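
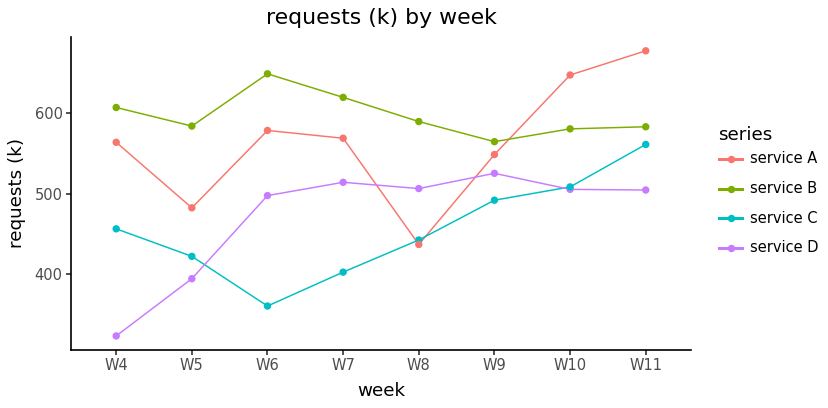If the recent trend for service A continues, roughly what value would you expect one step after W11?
≈ 775

Last three: 550, 650, 700 → slope ≈ 75/step → next ≈ 775.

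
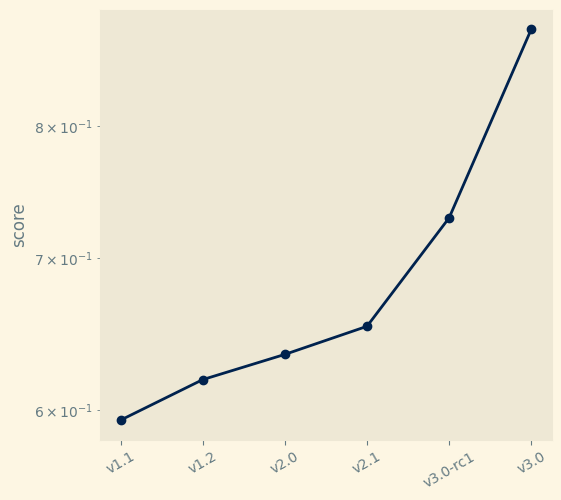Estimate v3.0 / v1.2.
v3.0 ≈ 0.90, v1.2 ≈ 0.60; 0.90/0.60 ≈ 1.5.

≈ 1.5×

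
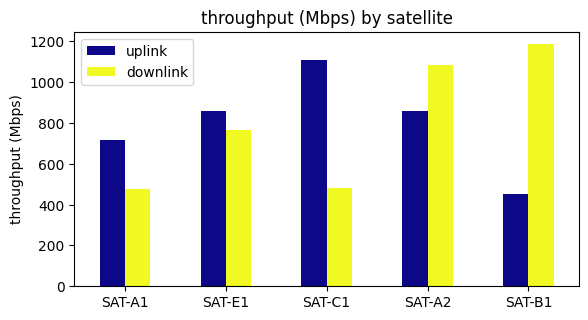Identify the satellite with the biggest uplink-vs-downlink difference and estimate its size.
SAT-B1, ≈ 700 Mbps

SAT-B1: uplink ≈ 500, downlink ≈ 1200 → gap ≈ 700. Next-largest (SAT-C1) is only ≈ 600.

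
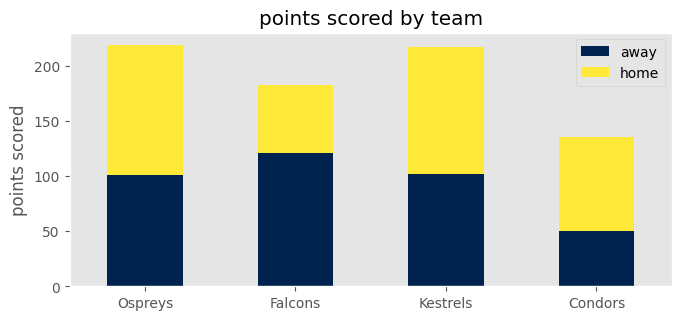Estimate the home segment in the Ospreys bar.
≈ 120

home top ≈ 220, bottom ≈ 100; segment ≈ 120.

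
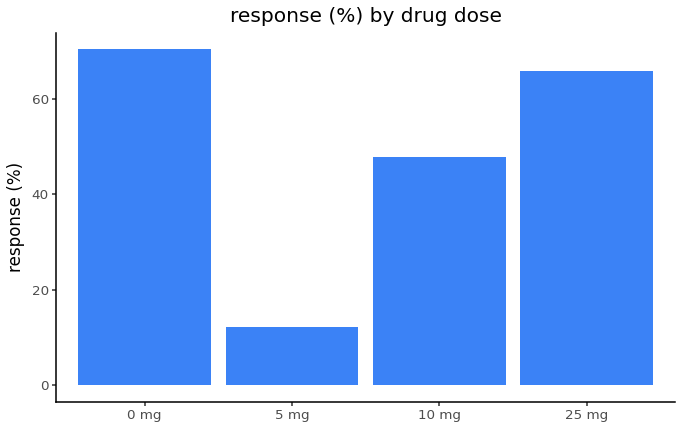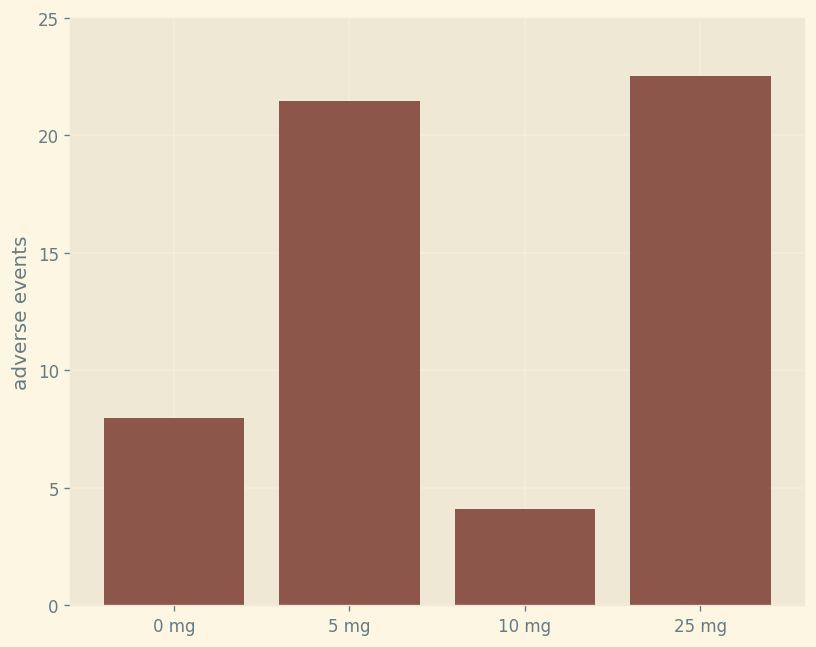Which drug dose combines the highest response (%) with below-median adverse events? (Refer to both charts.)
Chart 2 median adverse events ≈ 15; below-median drug doses: 0 mg, 10 mg. Among those, 0 mg has the highest response (%) (≈ 70).

0 mg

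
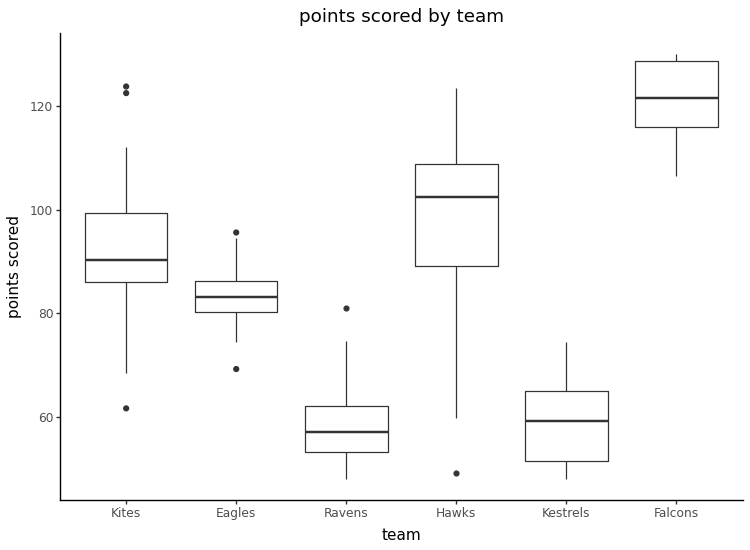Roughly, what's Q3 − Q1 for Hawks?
Q3 ≈ 110, Q1 ≈ 90; IQR ≈ 20.

≈ 20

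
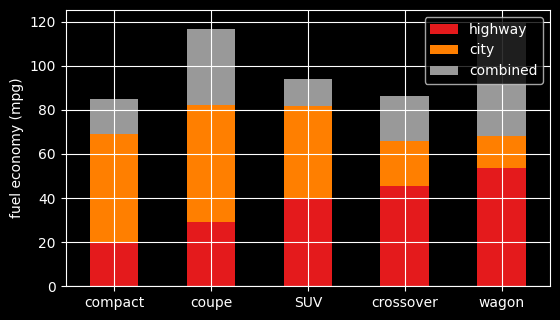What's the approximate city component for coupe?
≈ 50

city top ≈ 80, bottom ≈ 30; segment ≈ 50.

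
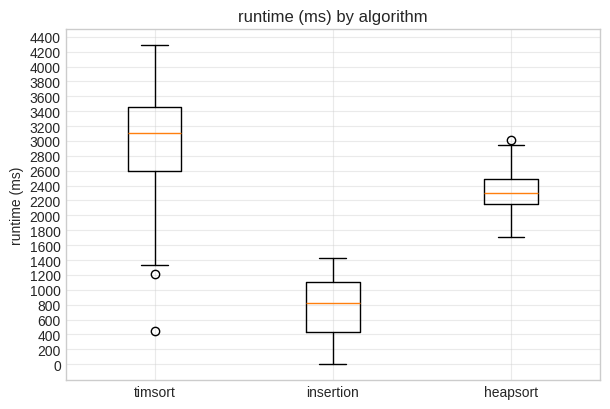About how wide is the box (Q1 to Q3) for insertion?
Q3 ≈ 1200, Q1 ≈ 400; IQR ≈ 800.

≈ 800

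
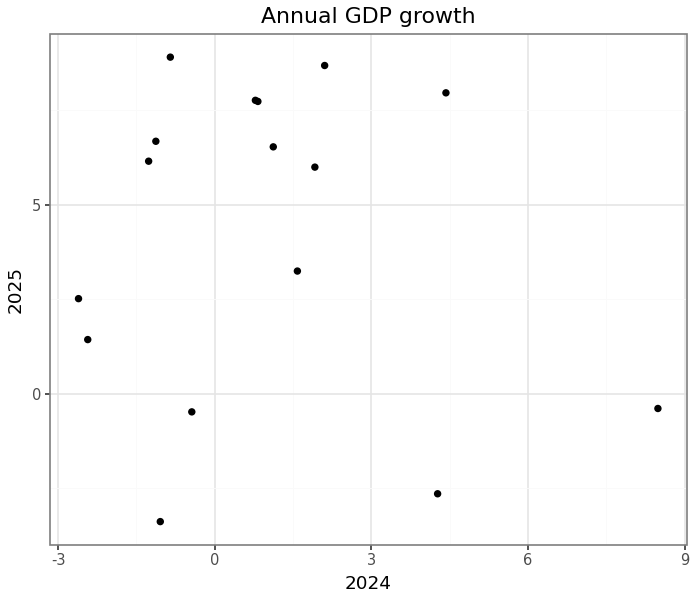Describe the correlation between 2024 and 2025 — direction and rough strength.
no clear correlation

Points are roughly uncorrelated; weak (|r| ≈ 0.1).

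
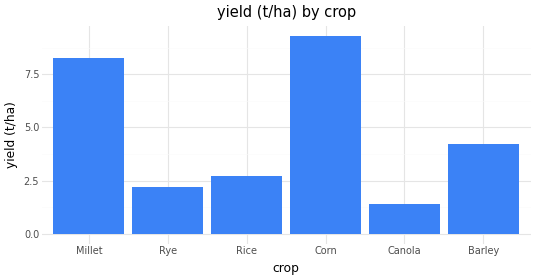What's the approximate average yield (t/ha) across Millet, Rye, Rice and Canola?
(8 + 2 + 3 + 1) / 4 ≈ 4.

≈ 4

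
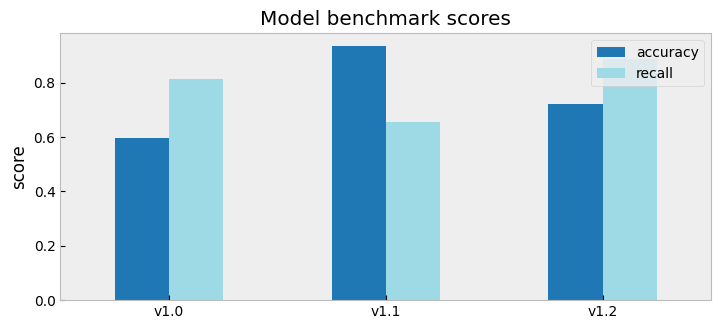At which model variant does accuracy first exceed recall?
v1.1

v1.0: accuracy ≈ 0.6 vs recall ≈ 0.8 (not yet); v1.1: accuracy ≈ 0.9 vs recall ≈ 0.7 (first crossover).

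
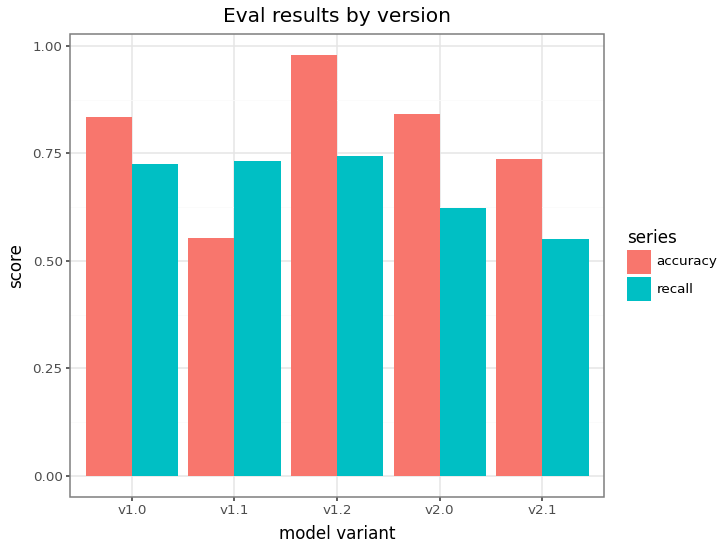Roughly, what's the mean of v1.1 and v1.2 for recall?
(0.7 + 0.7) / 2 ≈ 0.7.

≈ 0.7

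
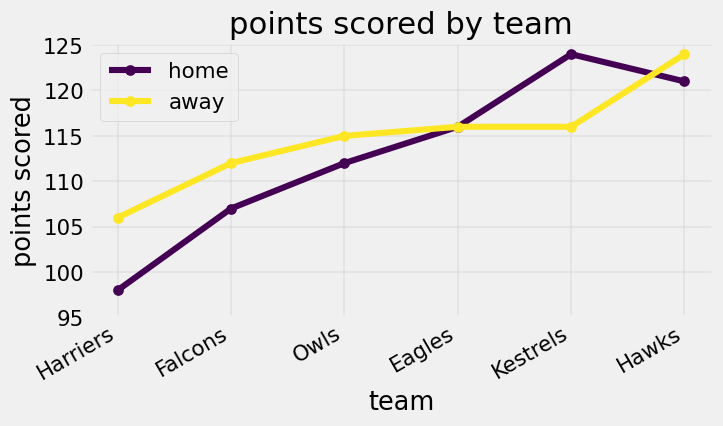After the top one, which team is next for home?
Hawks

Top 3 for home: Kestrels ≈ 125, Hawks ≈ 120, Eagles ≈ 115.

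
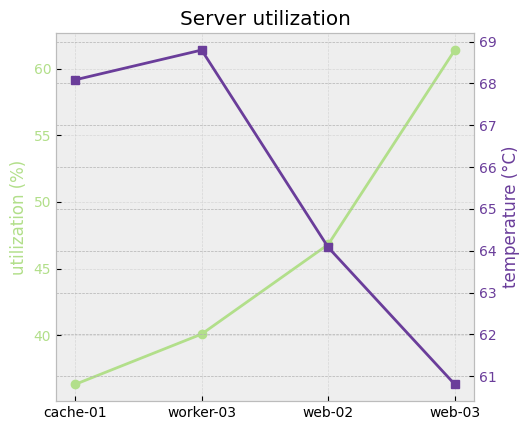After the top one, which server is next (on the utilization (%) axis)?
web-02

Top 3 (on the utilization (%) axis): web-03 ≈ 60, web-02 ≈ 45, worker-03 ≈ 40.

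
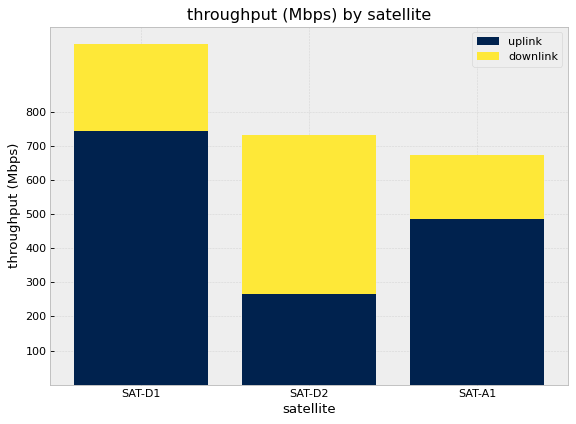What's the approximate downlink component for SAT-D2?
≈ 400

downlink top ≈ 700, bottom ≈ 300; segment ≈ 400.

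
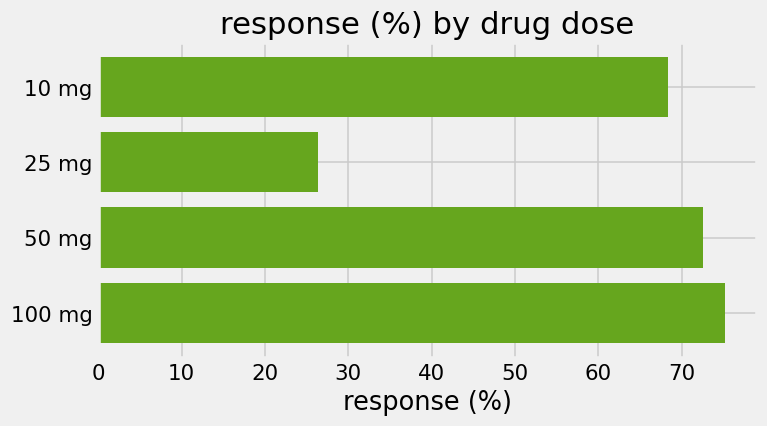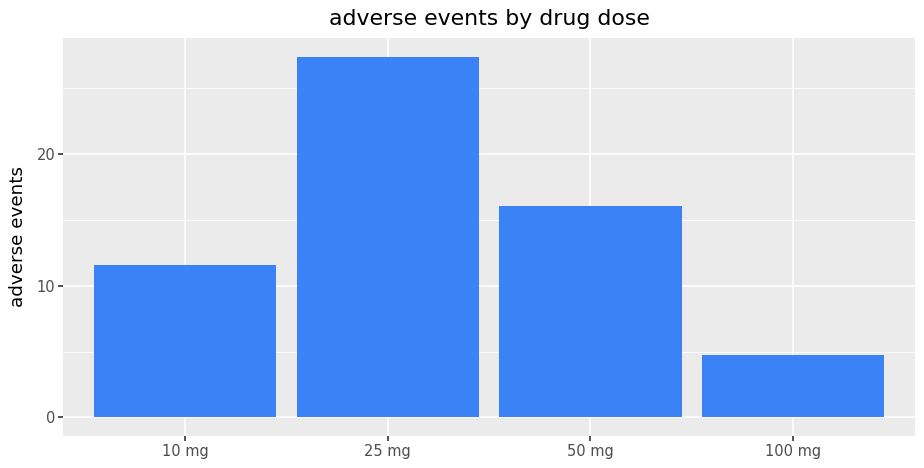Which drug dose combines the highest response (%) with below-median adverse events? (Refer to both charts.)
Chart 2 median adverse events ≈ 15; below-median drug doses: 10 mg, 100 mg. Among those, 100 mg has the highest response (%) (≈ 80).

100 mg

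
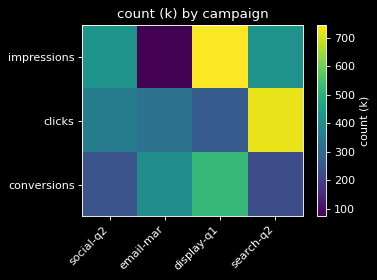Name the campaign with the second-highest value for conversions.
Top 3 for conversions: display-q1 ≈ 500, email-mar ≈ 400, social-q2 ≈ 200.

email-mar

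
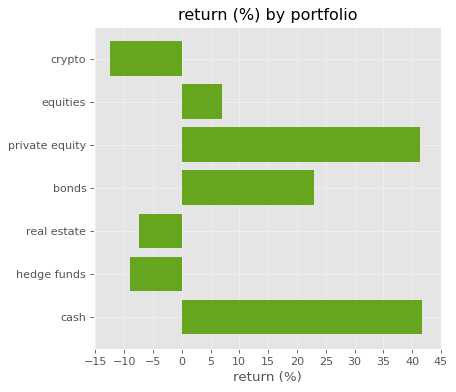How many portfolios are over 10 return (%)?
Above 10: private equity, bonds, cash.

3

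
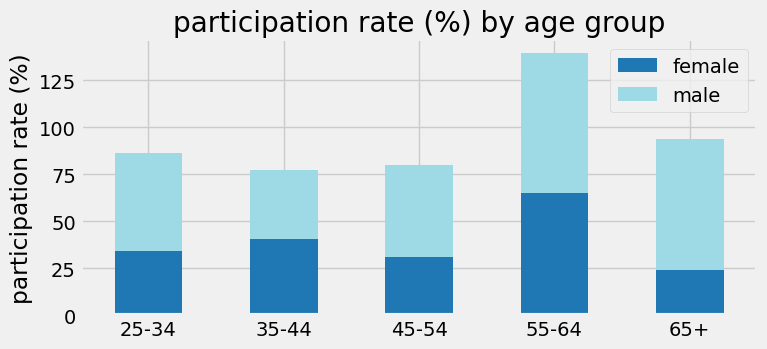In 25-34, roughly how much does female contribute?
female top ≈ 40, bottom ≈ 0; segment ≈ 40.

≈ 40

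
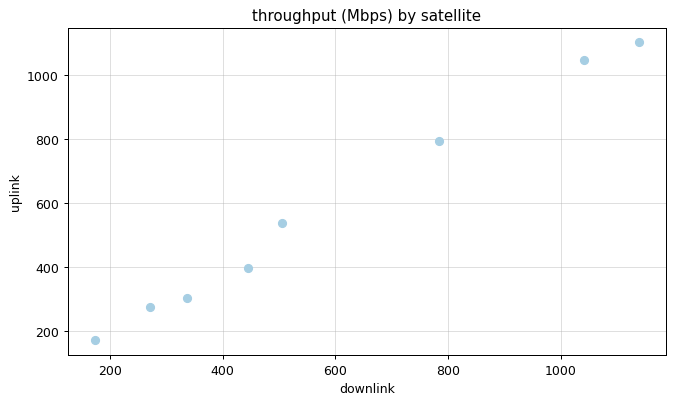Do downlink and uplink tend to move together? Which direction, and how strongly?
positive, strong

Points are positively correlated; strong (|r| ≈ 1.0).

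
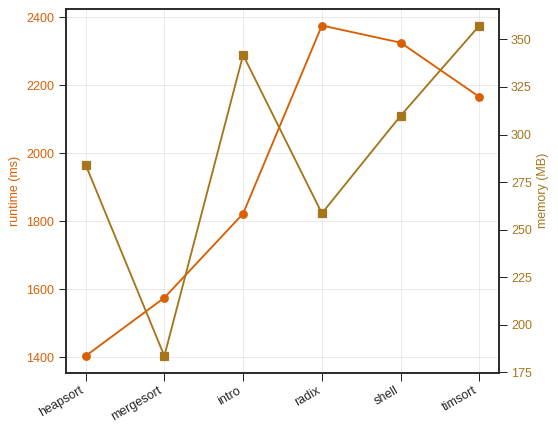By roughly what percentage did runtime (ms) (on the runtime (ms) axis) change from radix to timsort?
radix ≈ 2400, timsort ≈ 2200; (2200 − 2400) / 2400 ≈ -8.3%.

≈ -8.3%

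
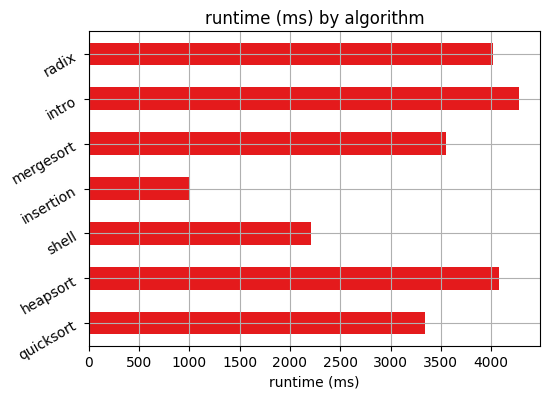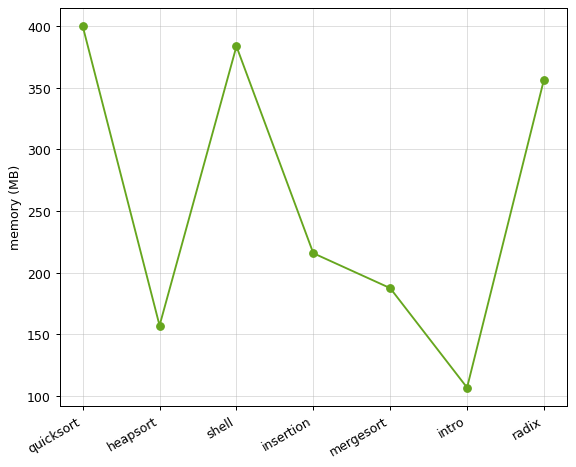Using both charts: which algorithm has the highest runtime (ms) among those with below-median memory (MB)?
intro

Chart 2 median memory (MB) ≈ 200; below-median algorithms: heapsort, mergesort, intro. Among those, intro has the highest runtime (ms) (≈ 4500).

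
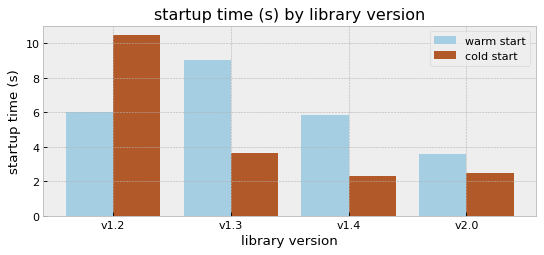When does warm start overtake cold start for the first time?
v1.2: warm start ≈ 6 vs cold start ≈ 10 (not yet); v1.3: warm start ≈ 9 vs cold start ≈ 4 (first crossover).

v1.3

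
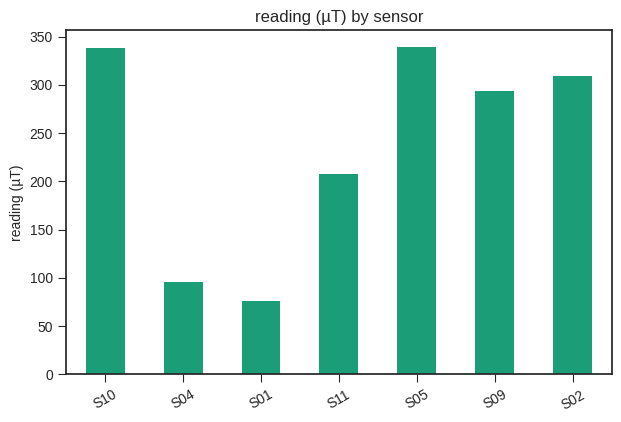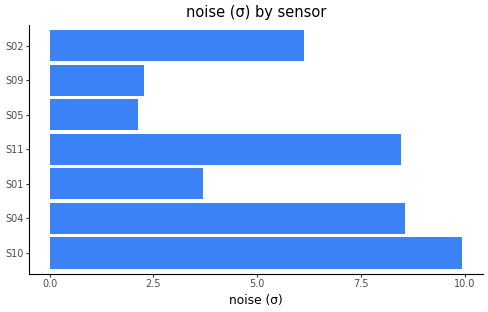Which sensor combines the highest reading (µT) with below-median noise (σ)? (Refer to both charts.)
S05

Chart 2 median noise (σ) ≈ 6; below-median sensors: S01, S05, S09. Among those, S05 has the highest reading (µT) (≈ 350).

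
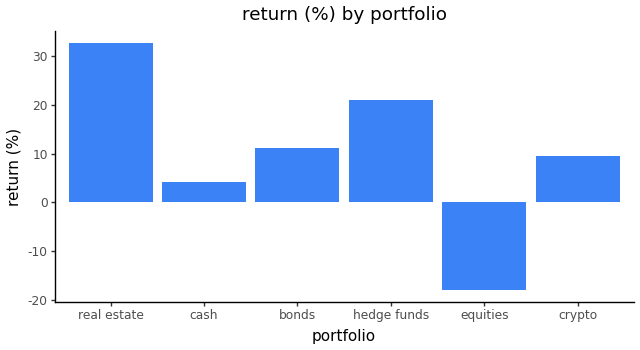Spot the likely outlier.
equities

equities ≈ -20; the rest sit between ≈ 5 and ≈ 35.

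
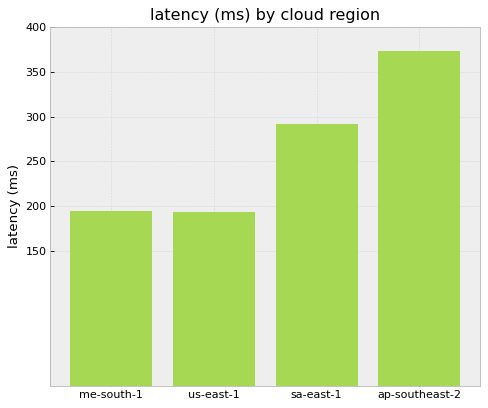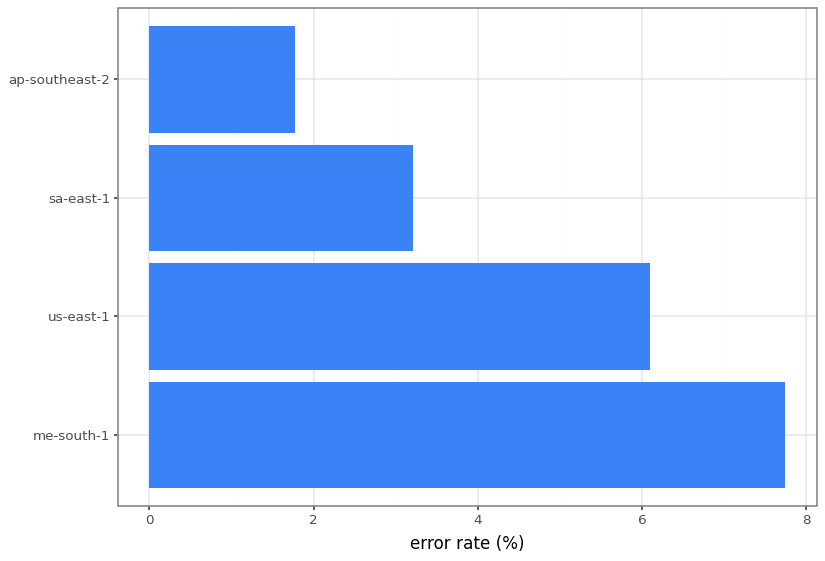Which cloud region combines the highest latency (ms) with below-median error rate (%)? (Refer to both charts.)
ap-southeast-2

Chart 2 median error rate (%) ≈ 5; below-median cloud regions: sa-east-1, ap-southeast-2. Among those, ap-southeast-2 has the highest latency (ms) (≈ 350).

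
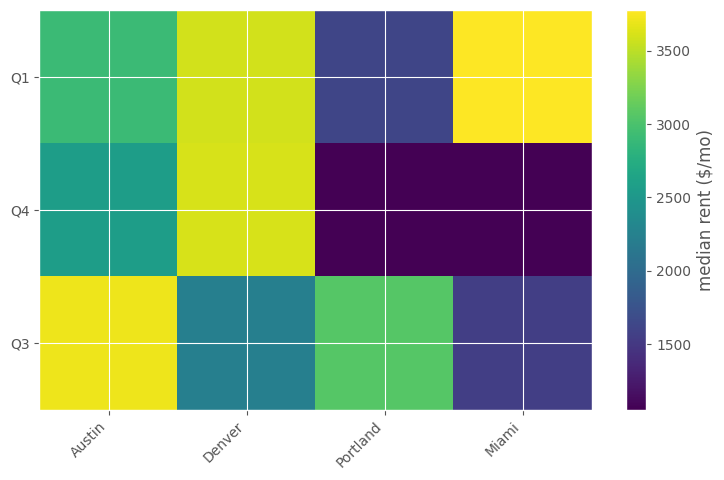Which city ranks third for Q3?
Top 4 for Q3: Austin ≈ 3500, Portland ≈ 3000, Denver ≈ 2000, Miami ≈ 1500.

Denver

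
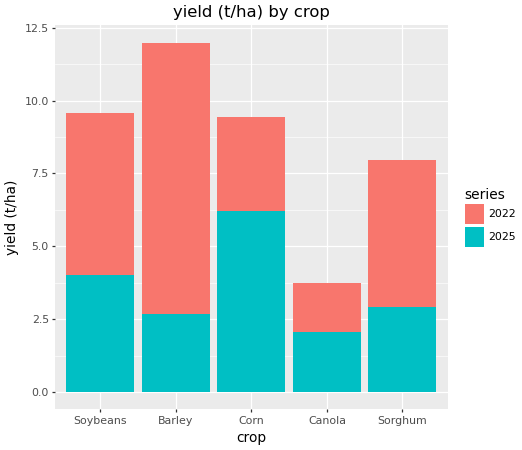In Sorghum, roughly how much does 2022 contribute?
2022 top ≈ 8, bottom ≈ 3; segment ≈ 5.

≈ 5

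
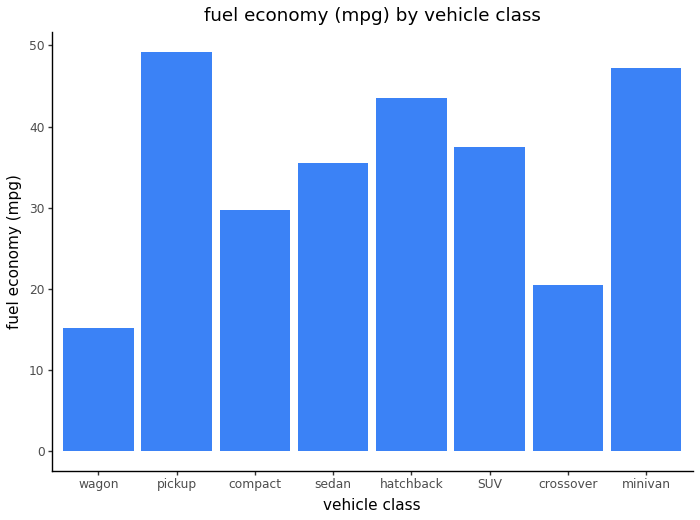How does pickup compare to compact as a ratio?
pickup ≈ 50, compact ≈ 30; 50/30 ≈ 1.67.

≈ 1.67×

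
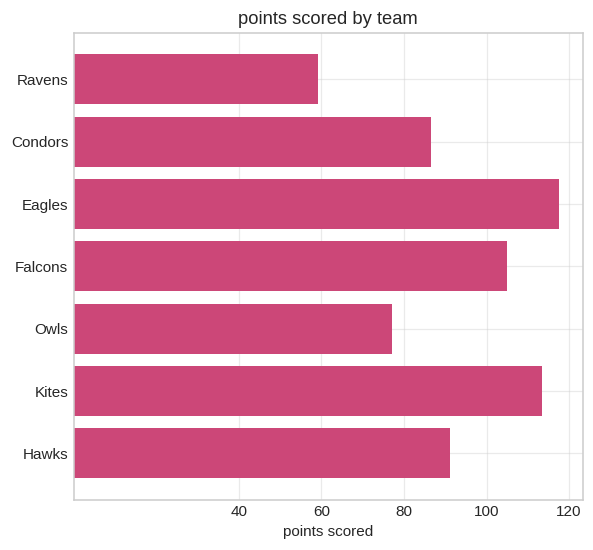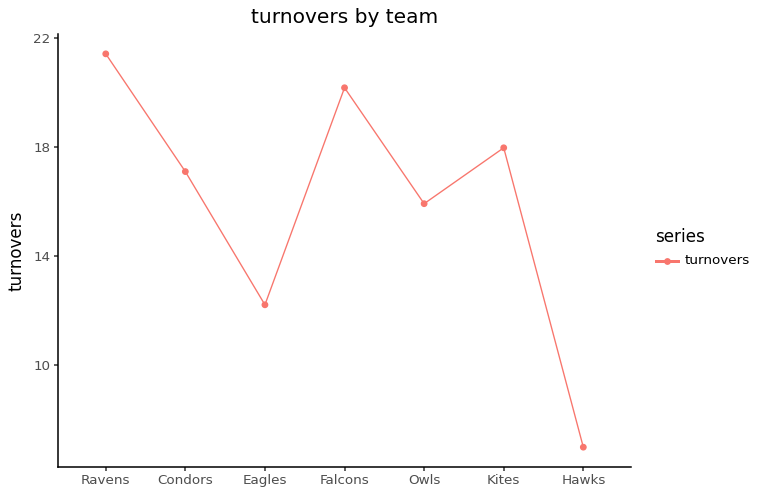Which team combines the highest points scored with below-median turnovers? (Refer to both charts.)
Chart 2 median turnovers ≈ 18; below-median teams: Eagles, Owls, Hawks. Among those, Eagles has the highest points scored (≈ 120).

Eagles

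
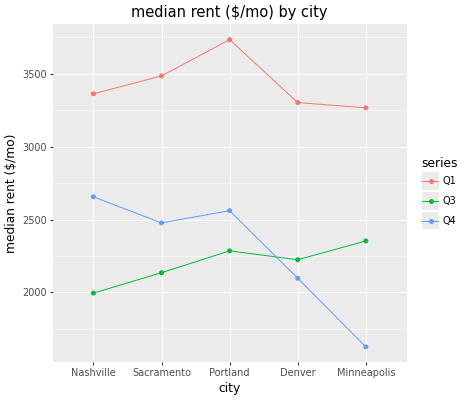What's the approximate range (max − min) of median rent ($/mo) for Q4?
Max Nashville ≈ 2600, min Minneapolis ≈ 1600; range ≈ 1000.

≈ 1000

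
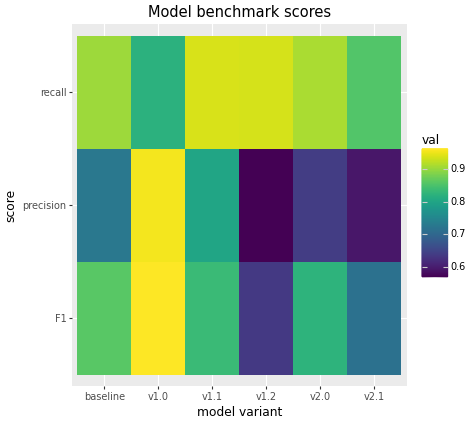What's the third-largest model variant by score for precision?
baseline

Top 4 for precision: v1.0 ≈ 0.95, v1.1 ≈ 0.80, baseline ≈ 0.75, v2.0 ≈ 0.65.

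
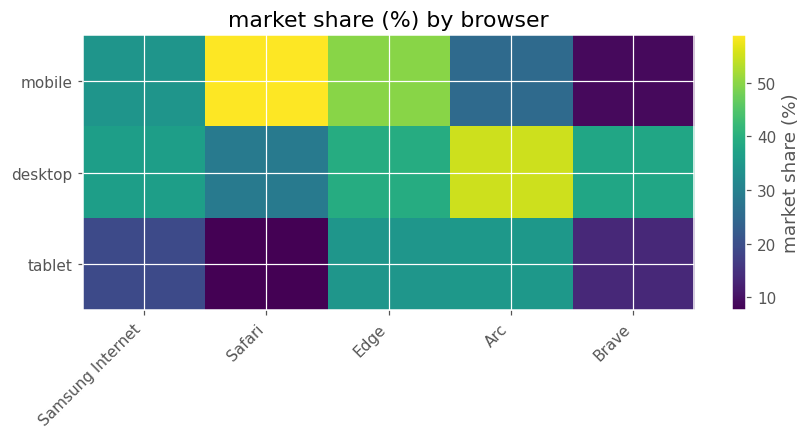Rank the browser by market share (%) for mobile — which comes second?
Edge

Top 3 for mobile: Safari ≈ 60, Edge ≈ 50, Samsung Internet ≈ 35.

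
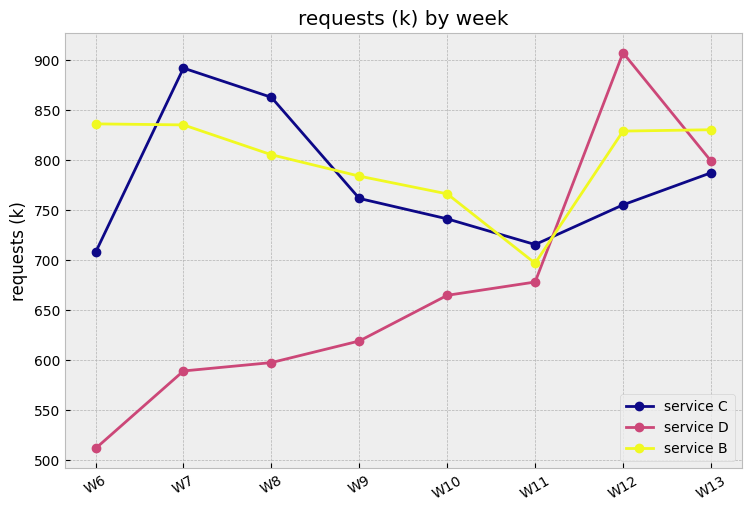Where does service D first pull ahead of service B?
W12

W11: service D ≈ 700 vs service B ≈ 700 (not yet); W12: service D ≈ 900 vs service B ≈ 850 (first crossover).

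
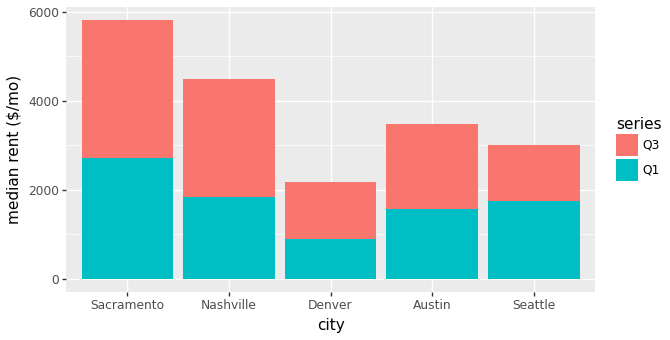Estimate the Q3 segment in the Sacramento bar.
≈ 3500

Q3 top ≈ 6000, bottom ≈ 2500; segment ≈ 3500.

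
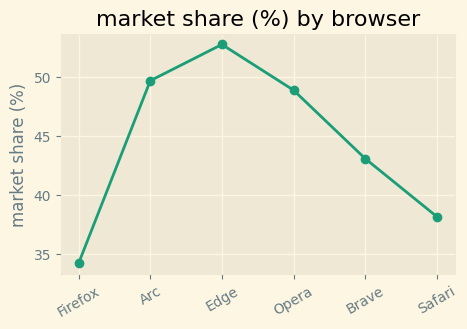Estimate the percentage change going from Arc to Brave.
Arc ≈ 50, Brave ≈ 44; (44 − 50) / 50 ≈ -12%.

≈ -12%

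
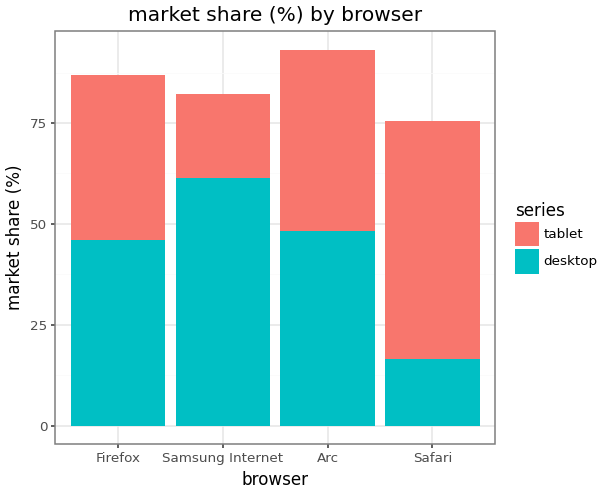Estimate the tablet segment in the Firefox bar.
tablet top ≈ 90, bottom ≈ 50; segment ≈ 40.

≈ 40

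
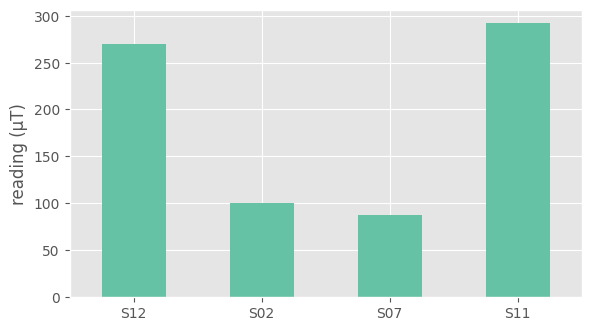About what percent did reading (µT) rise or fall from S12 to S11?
≈ +9.1%

S12 ≈ 275, S11 ≈ 300; (300 − 275) / 275 ≈ +9.1%.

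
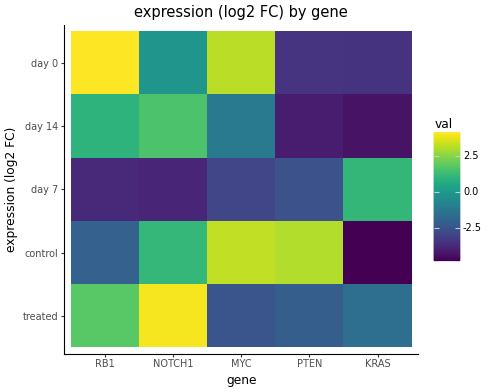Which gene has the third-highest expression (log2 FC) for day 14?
Top 4 for day 14: NOTCH1 ≈ 2, RB1 ≈ 1, MYC ≈ -1, PTEN ≈ -4.

MYC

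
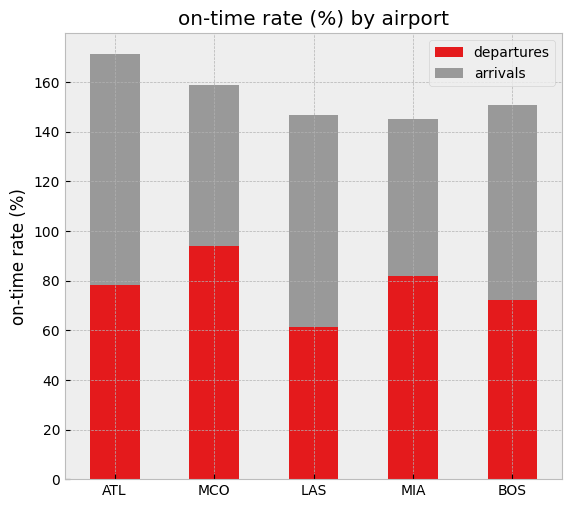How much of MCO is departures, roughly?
≈ 100

departures top ≈ 100, bottom ≈ 0; segment ≈ 100.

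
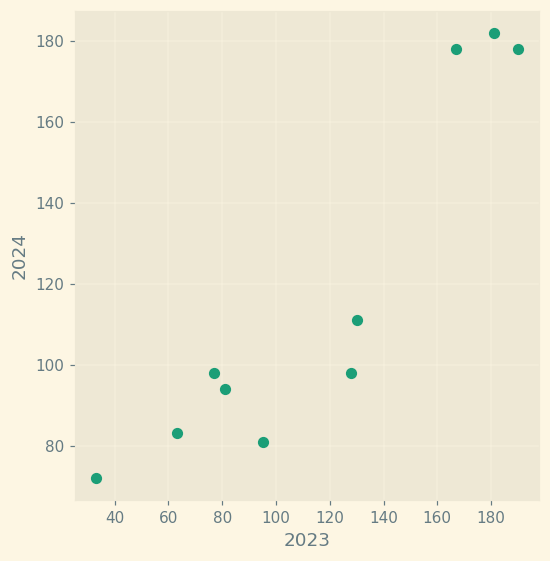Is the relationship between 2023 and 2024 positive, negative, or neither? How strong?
positive, strong

Points are positively correlated; strong (|r| ≈ 0.9).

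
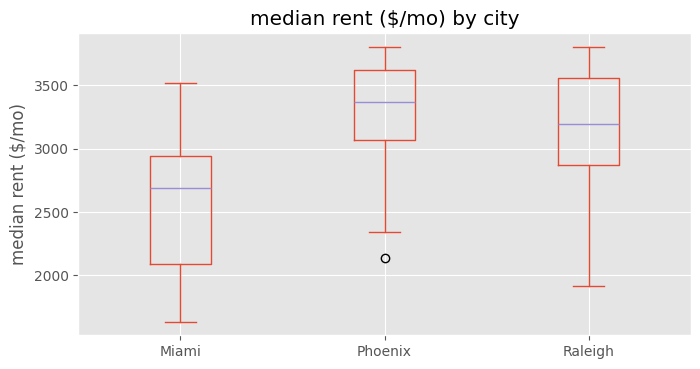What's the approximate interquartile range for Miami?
≈ 800

Q3 ≈ 2900, Q1 ≈ 2100; IQR ≈ 800.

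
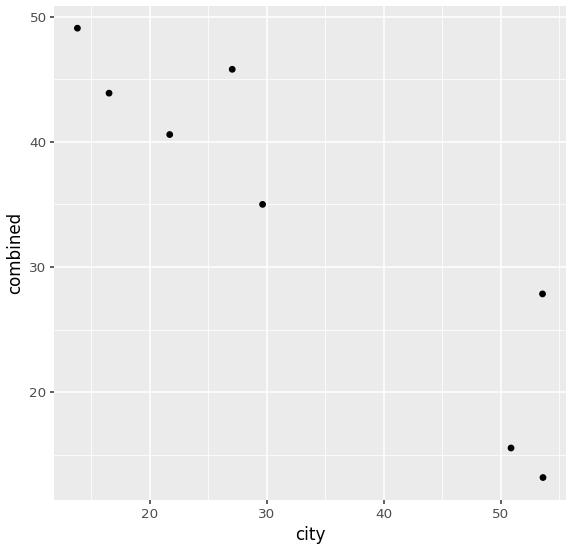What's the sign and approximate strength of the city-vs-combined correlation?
Points are negatively correlated; strong (|r| ≈ 0.9).

negative, strong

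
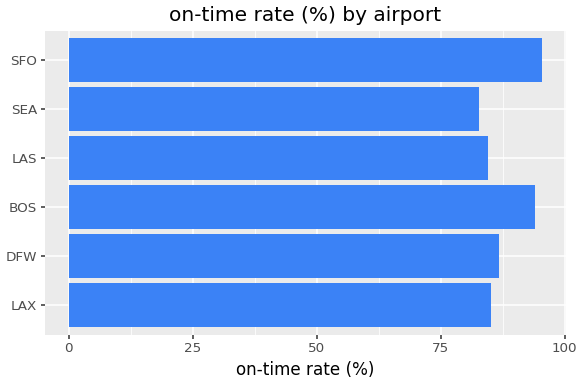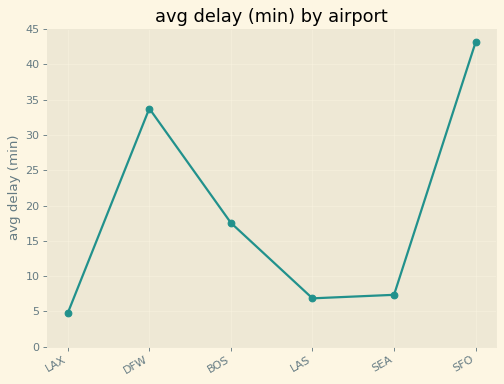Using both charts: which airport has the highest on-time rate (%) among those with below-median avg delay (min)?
LAX

Chart 2 median avg delay (min) ≈ 10; below-median airports: LAX, LAS, SEA. Among those, LAX has the highest on-time rate (%) (≈ 90).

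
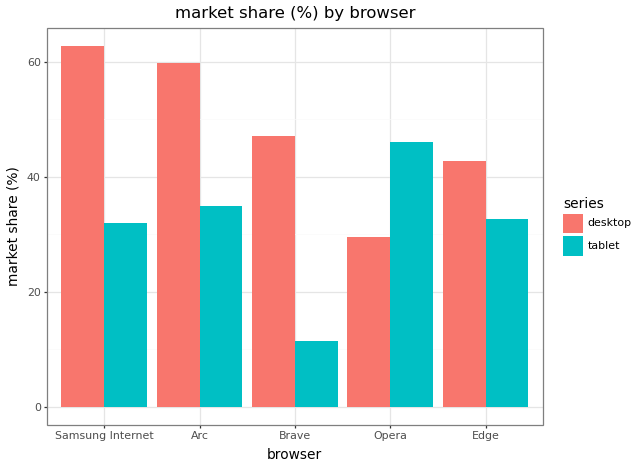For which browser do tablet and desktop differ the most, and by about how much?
Brave: tablet ≈ 10, desktop ≈ 50 → gap ≈ 40. Next-largest (Samsung Internet) is only ≈ 30.

Brave, ≈ 40 %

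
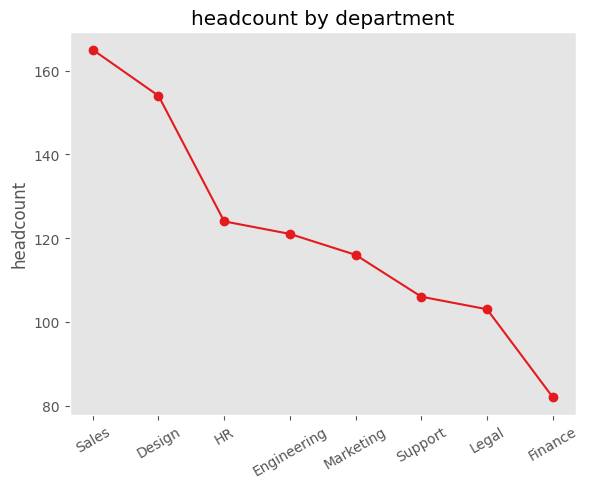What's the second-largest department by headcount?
Top 3: Sales ≈ 160, Design ≈ 150, HR ≈ 120.

Design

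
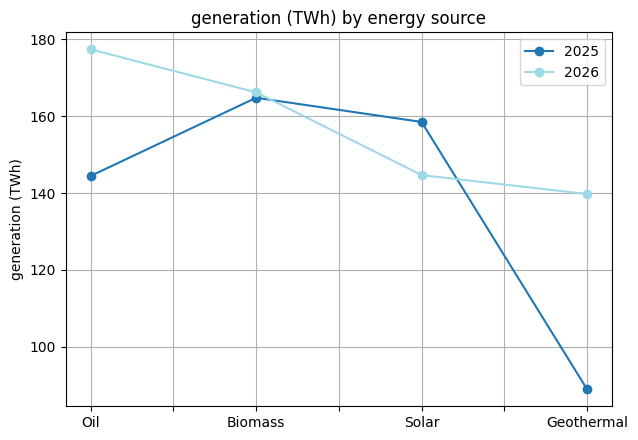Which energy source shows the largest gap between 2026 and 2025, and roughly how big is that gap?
Geothermal: 2026 ≈ 140, 2025 ≈ 90 → gap ≈ 50. Next-largest (Oil) is only ≈ 40.

Geothermal, ≈ 50 TWh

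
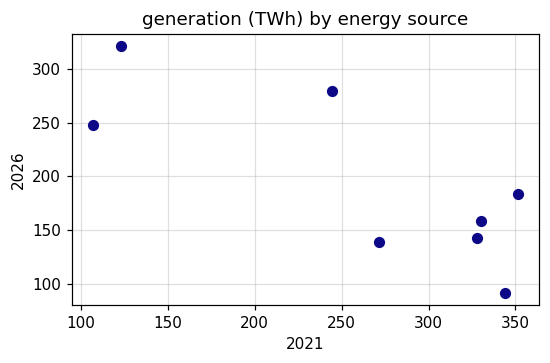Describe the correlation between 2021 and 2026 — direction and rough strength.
Points are negatively correlated; strong (|r| ≈ 0.8).

negative, strong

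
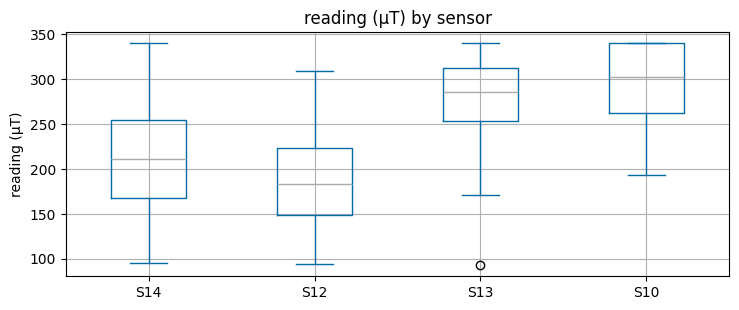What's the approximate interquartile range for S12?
Q3 ≈ 220, Q1 ≈ 140; IQR ≈ 80.

≈ 80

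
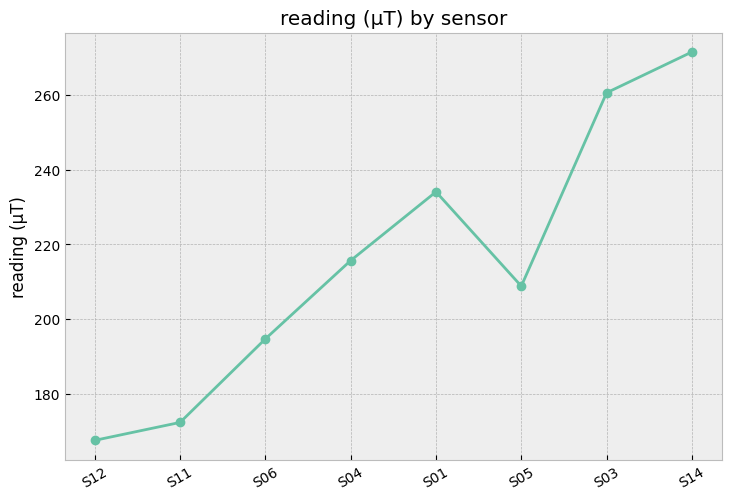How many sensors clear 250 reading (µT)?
Above 250: S03, S14.

2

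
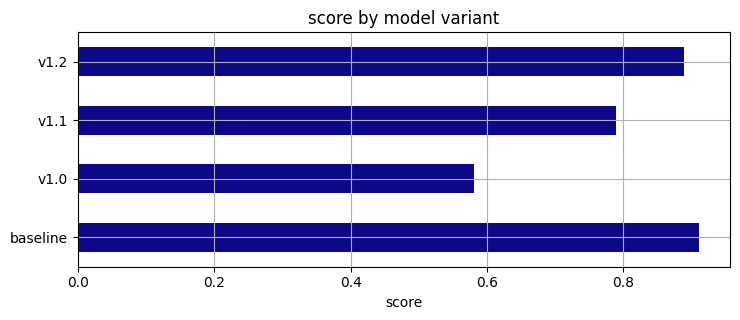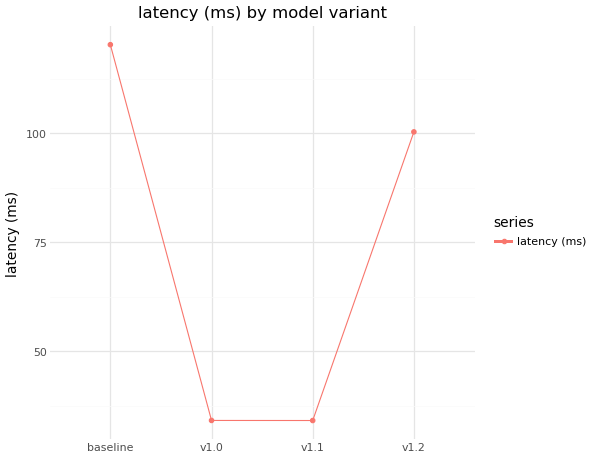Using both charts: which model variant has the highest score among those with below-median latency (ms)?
v1.1

Chart 2 median latency (ms) ≈ 60; below-median model variants: v1.0, v1.1. Among those, v1.1 has the highest score (≈ 0.8).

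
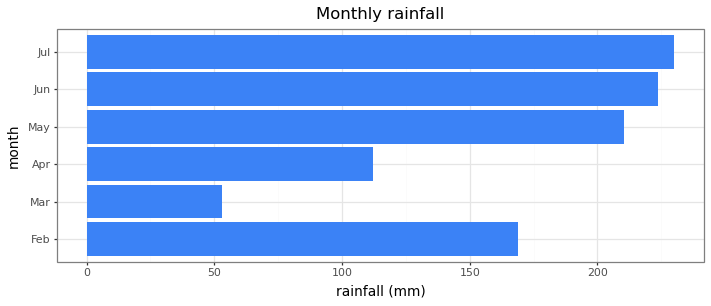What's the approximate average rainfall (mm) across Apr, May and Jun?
(120 + 220 + 220) / 3 ≈ 187.

≈ 187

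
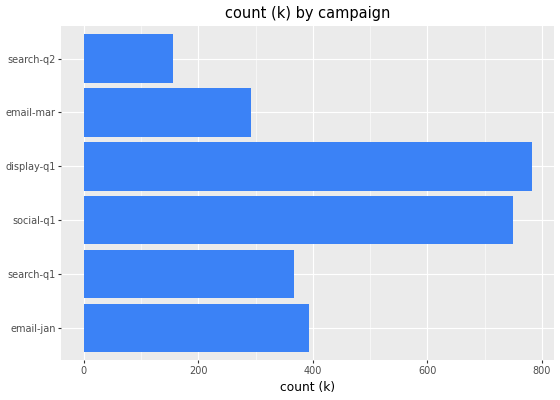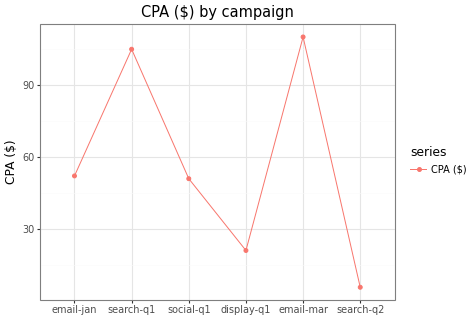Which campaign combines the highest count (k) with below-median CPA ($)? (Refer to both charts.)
Chart 2 median CPA ($) ≈ 60; below-median campaigns: social-q1, display-q1, search-q2. Among those, display-q1 has the highest count (k) (≈ 800).

display-q1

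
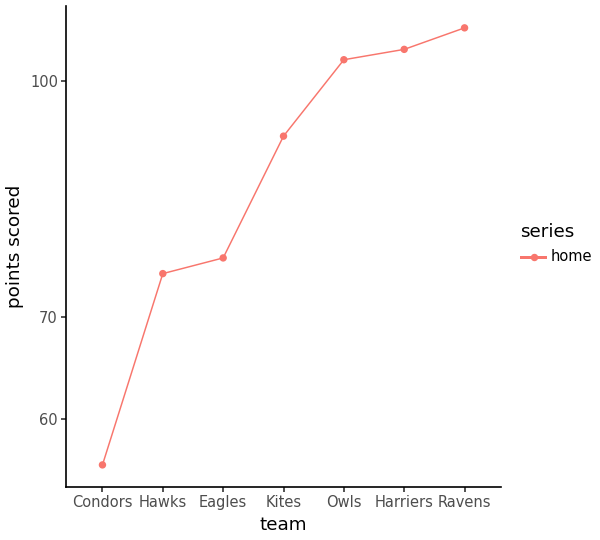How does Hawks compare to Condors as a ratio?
Hawks ≈ 75, Condors ≈ 55; 75/55 ≈ 1.36.

≈ 1.36×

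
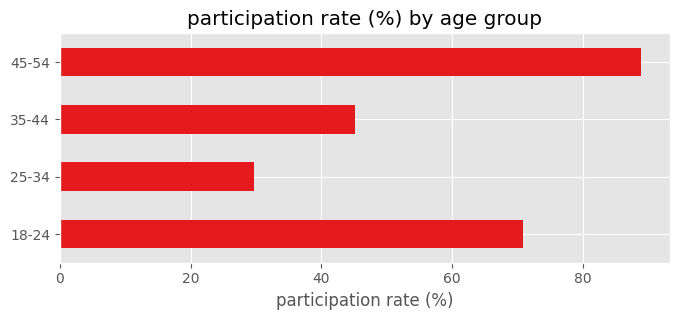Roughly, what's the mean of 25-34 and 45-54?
(30 + 90) / 2 ≈ 60.

≈ 60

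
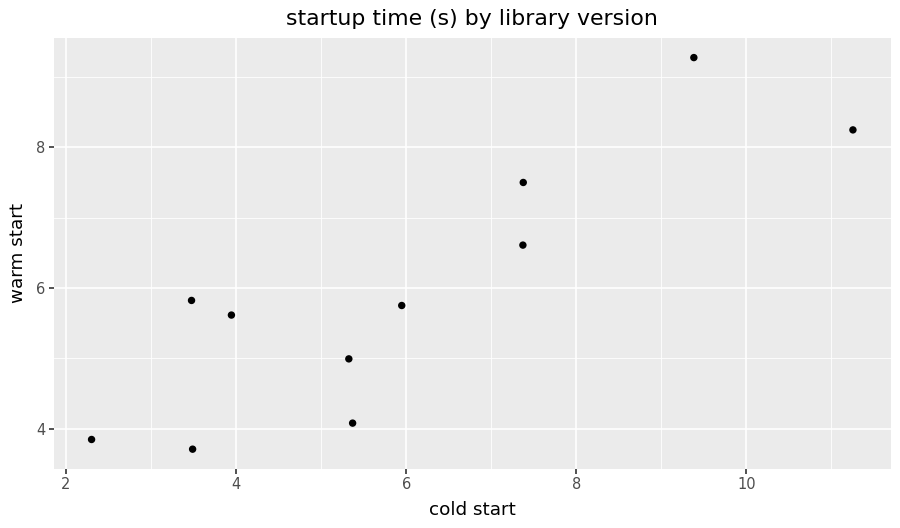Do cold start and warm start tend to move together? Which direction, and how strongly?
positive, strong

Points are positively correlated; strong (|r| ≈ 0.9).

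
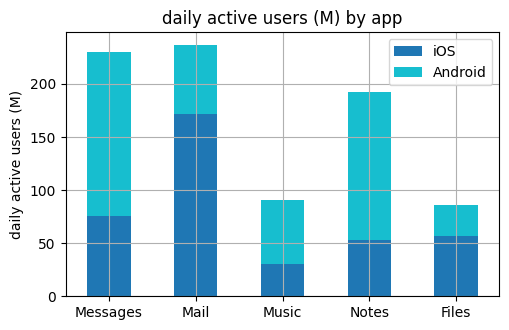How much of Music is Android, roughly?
≈ 60

Android top ≈ 100, bottom ≈ 40; segment ≈ 60.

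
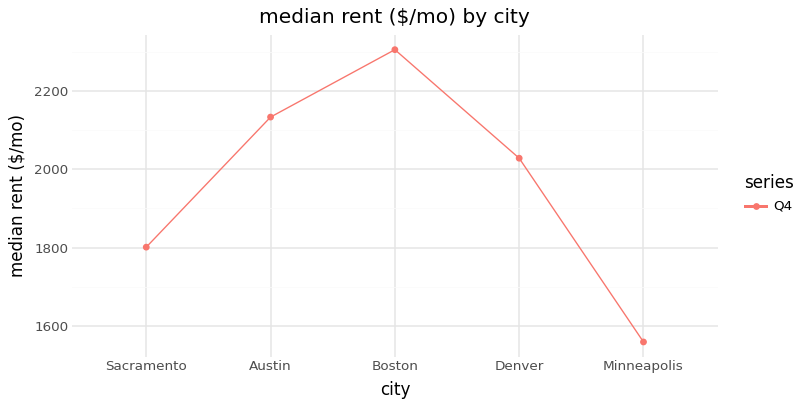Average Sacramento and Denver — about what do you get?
(1800 + 2000) / 2 ≈ 1900.

≈ 1900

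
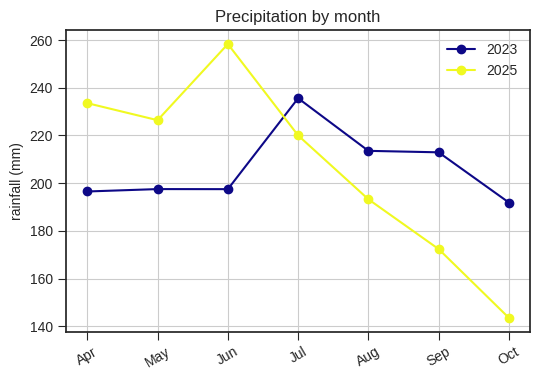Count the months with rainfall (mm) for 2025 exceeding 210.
Above 210: Apr, May, Jun, Jul.

4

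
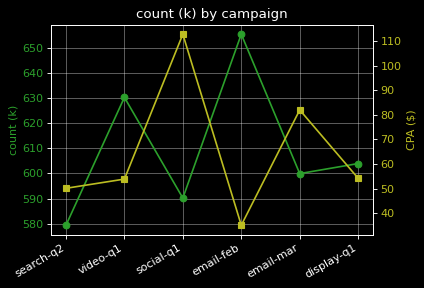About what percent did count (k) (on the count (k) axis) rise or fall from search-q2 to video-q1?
search-q2 ≈ 580, video-q1 ≈ 630; (630 − 580) / 580 ≈ +8.6%.

≈ +8.6%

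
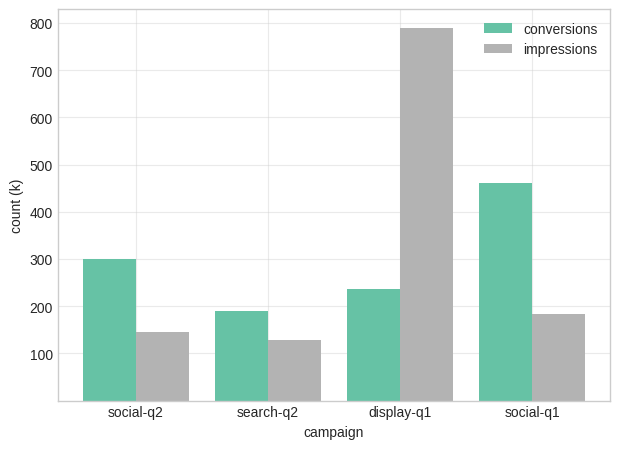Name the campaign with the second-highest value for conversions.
social-q2

Top 3 for conversions: social-q1 ≈ 500, social-q2 ≈ 300, display-q1 ≈ 200.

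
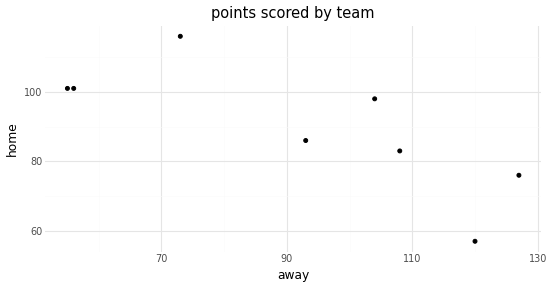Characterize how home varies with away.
Points are negatively correlated; strong (|r| ≈ 0.8).

negative, strong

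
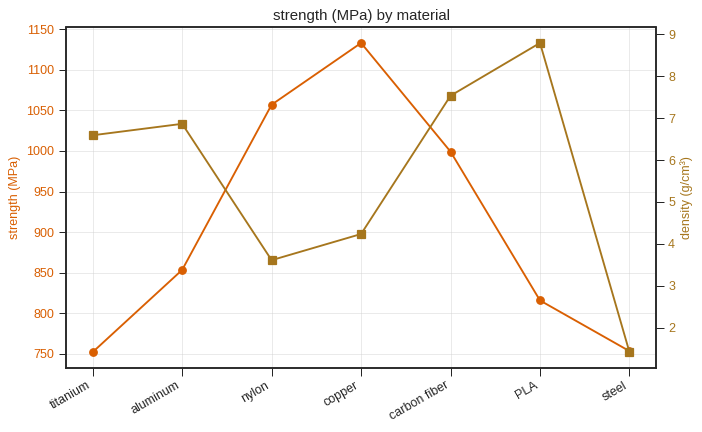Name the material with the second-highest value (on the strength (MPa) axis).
Top 3 (on the strength (MPa) axis): copper ≈ 1150, nylon ≈ 1050, carbon fiber ≈ 1000.

nylon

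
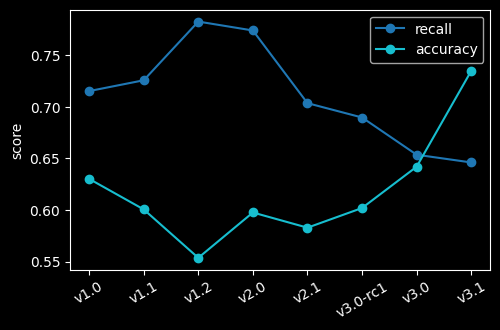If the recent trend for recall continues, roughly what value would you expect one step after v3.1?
Last three: 0.68, 0.66, 0.64 → slope ≈ -0.02/step → next ≈ 0.62.

≈ 0.62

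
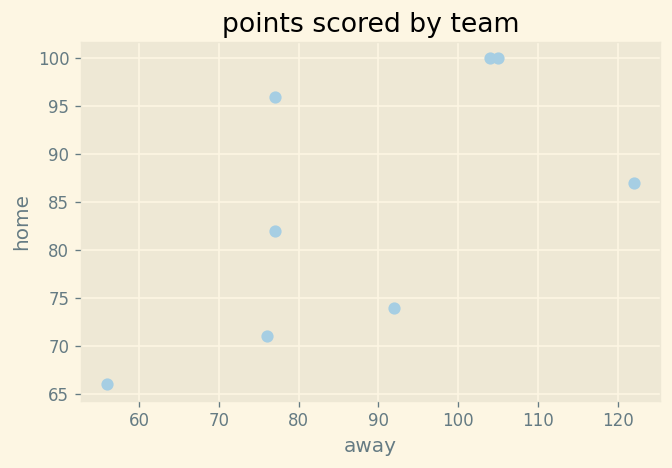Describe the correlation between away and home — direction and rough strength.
Points are positively correlated; moderate (|r| ≈ 0.6).

positive, moderate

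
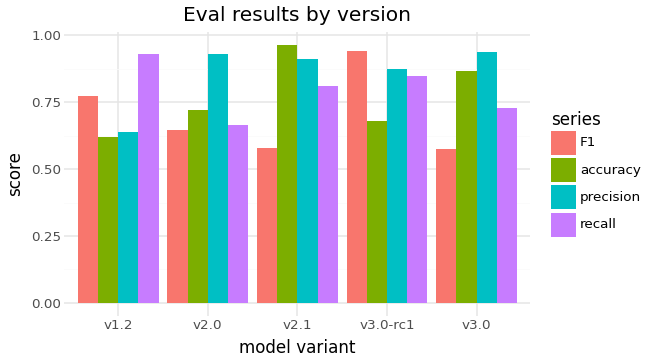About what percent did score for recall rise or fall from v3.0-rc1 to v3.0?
v3.0-rc1 ≈ 0.8, v3.0 ≈ 0.7; (0.7 − 0.8) / 0.8 ≈ -12.5%.

≈ -12.5%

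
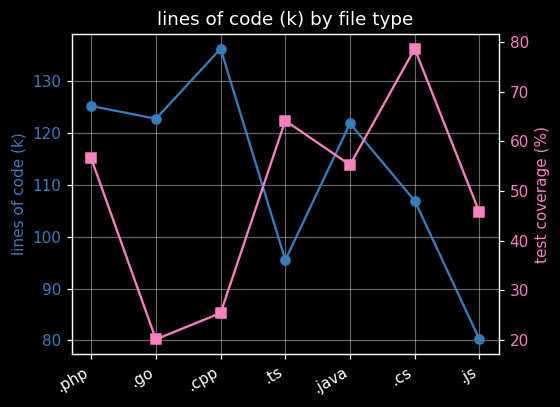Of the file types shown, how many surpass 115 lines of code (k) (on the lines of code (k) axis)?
Above 115: .php, .go, .cpp, .java.

4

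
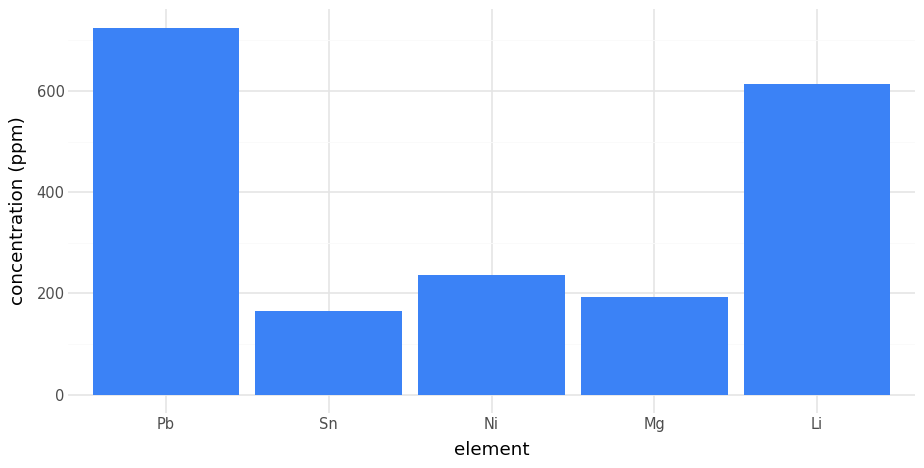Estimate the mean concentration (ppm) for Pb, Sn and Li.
(700 + 200 + 600) / 3 ≈ 500.

≈ 500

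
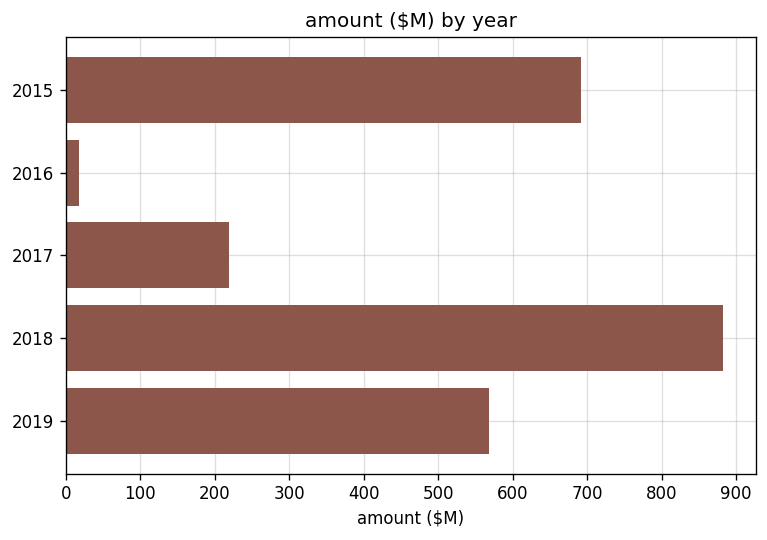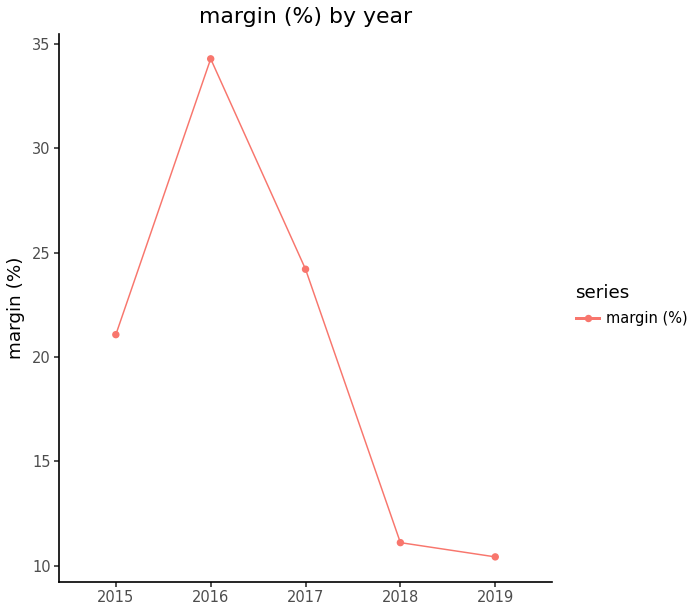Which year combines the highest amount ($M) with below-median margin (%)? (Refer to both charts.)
Chart 2 median margin (%) ≈ 20; below-median years: 2018, 2019. Among those, 2018 has the highest amount ($M) (≈ 900).

2018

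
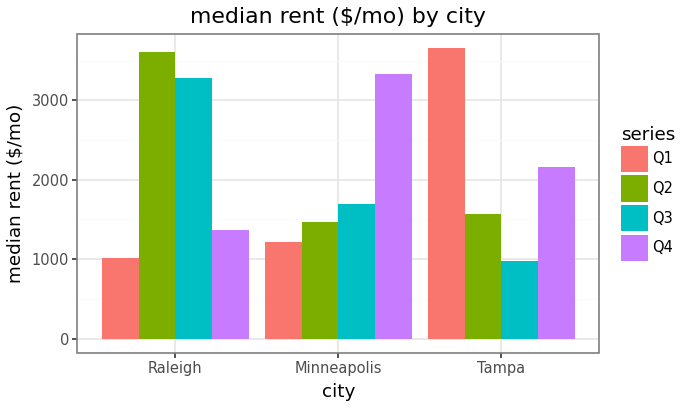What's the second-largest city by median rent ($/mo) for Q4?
Top 3 for Q4: Minneapolis ≈ 3500, Tampa ≈ 2000, Raleigh ≈ 1500.

Tampa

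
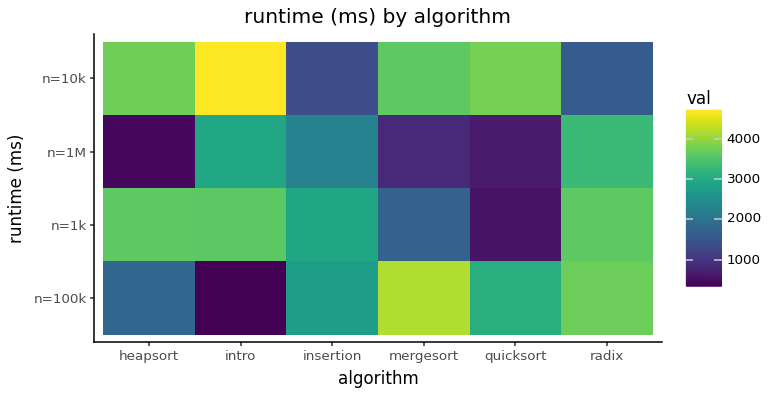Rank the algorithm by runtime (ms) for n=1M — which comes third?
insertion

Top 4 for n=1M: radix ≈ 3500, intro ≈ 3000, insertion ≈ 2500, mergesort ≈ 1000.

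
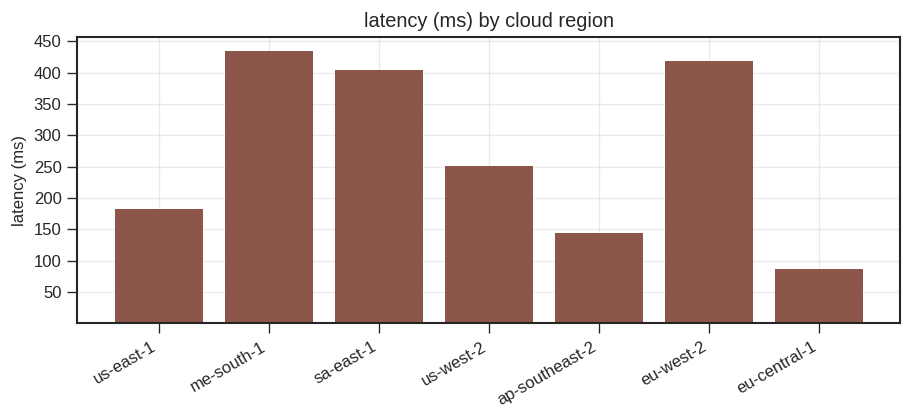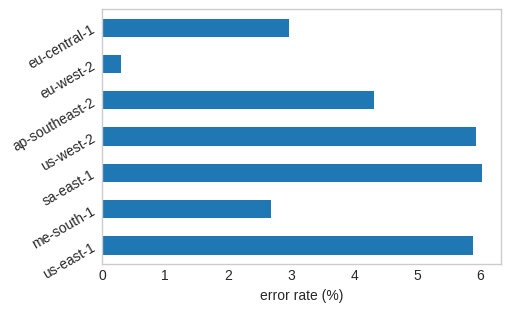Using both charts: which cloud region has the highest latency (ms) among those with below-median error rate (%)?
me-south-1

Chart 2 median error rate (%) ≈ 4; below-median cloud regions: me-south-1, eu-west-2, eu-central-1. Among those, me-south-1 has the highest latency (ms) (≈ 450).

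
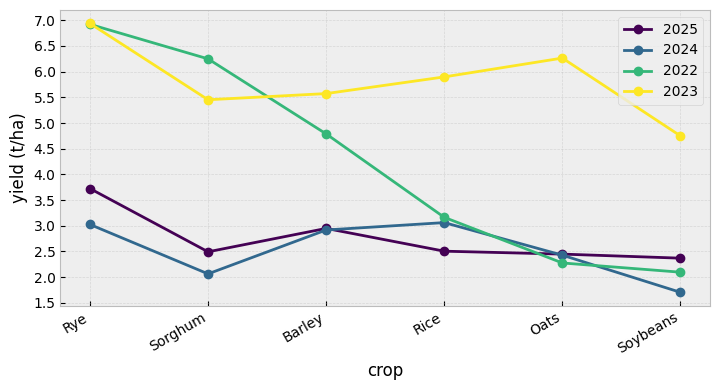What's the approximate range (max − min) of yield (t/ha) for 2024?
≈ 1.5

Max Rice ≈ 3.0, min Soybeans ≈ 1.5; range ≈ 1.5.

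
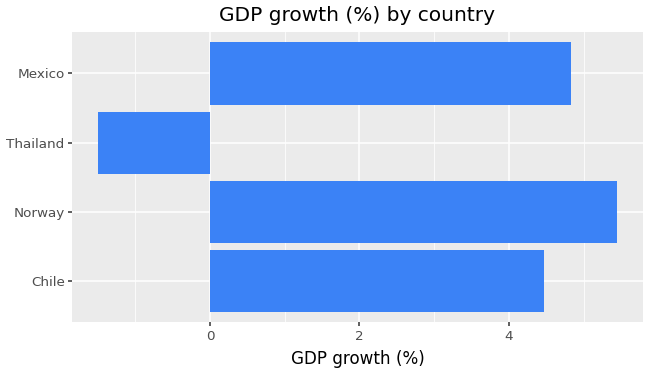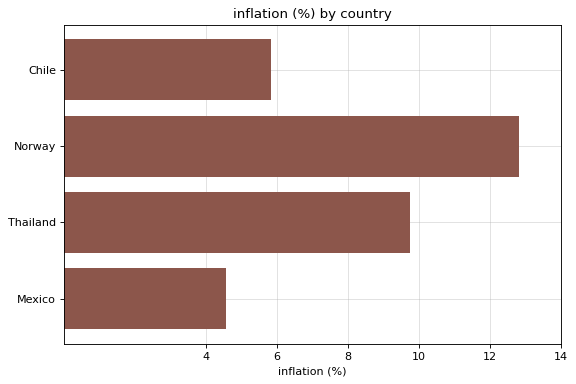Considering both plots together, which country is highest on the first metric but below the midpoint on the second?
Mexico

Chart 2 median inflation (%) ≈ 8; below-median countries: Chile, Mexico. Among those, Mexico has the highest GDP growth (%) (≈ 5).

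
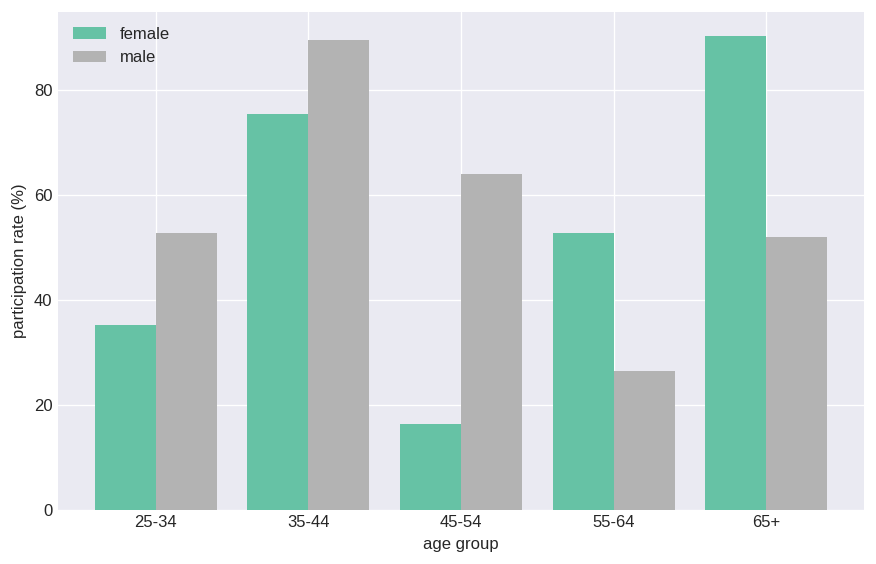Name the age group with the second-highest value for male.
45-54

Top 3 for male: 35-44 ≈ 90, 45-54 ≈ 60, 25-34 ≈ 50.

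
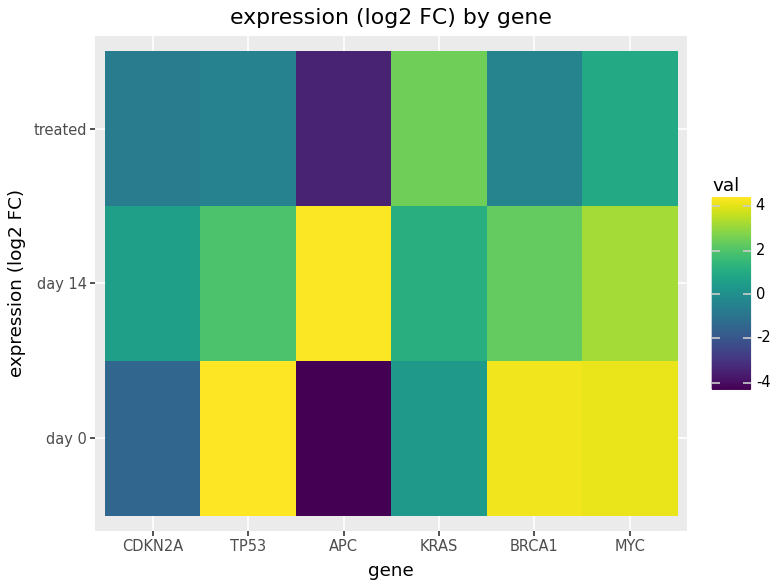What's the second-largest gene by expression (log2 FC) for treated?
MYC

Top 3 for treated: KRAS ≈ 2, MYC ≈ 1, BRCA1 ≈ 0.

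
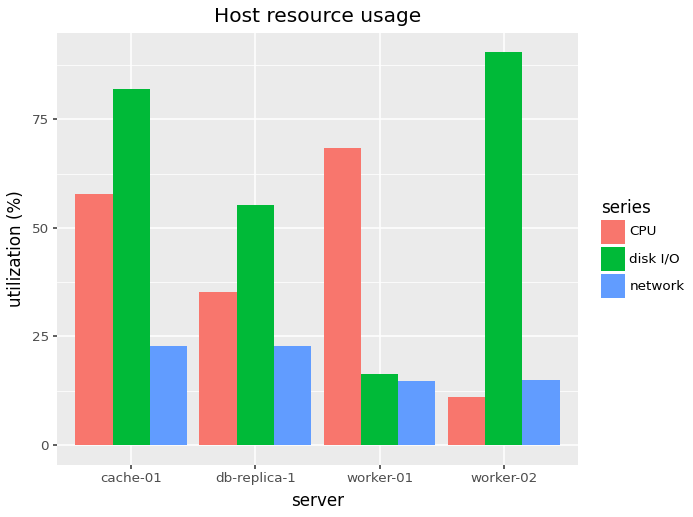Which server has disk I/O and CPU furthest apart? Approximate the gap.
worker-02: disk I/O ≈ 90, CPU ≈ 10 → gap ≈ 80. Next-largest (worker-01) is only ≈ 50.

worker-02, ≈ 80 %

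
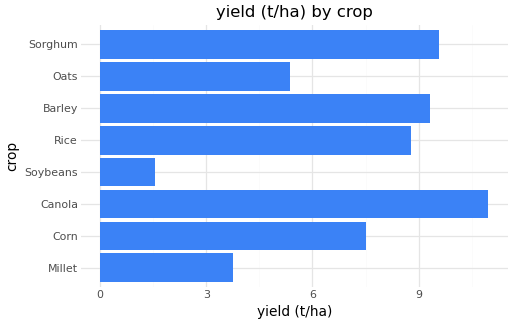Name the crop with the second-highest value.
Sorghum

Top 3: Canola ≈ 11, Sorghum ≈ 10, Barley ≈ 9.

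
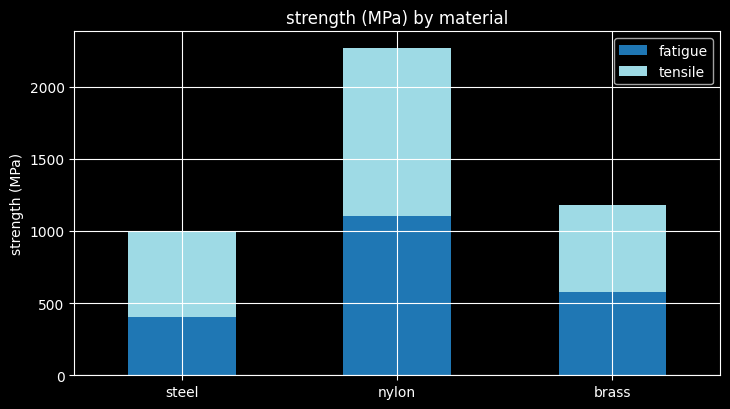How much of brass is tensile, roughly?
tensile top ≈ 1200, bottom ≈ 600; segment ≈ 600.

≈ 600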